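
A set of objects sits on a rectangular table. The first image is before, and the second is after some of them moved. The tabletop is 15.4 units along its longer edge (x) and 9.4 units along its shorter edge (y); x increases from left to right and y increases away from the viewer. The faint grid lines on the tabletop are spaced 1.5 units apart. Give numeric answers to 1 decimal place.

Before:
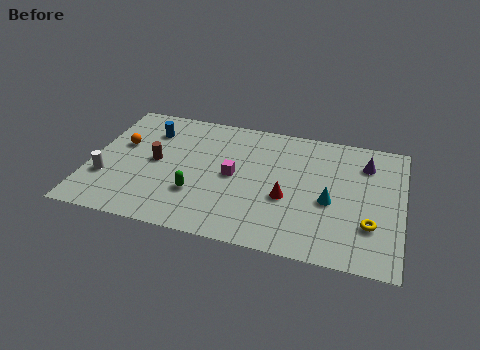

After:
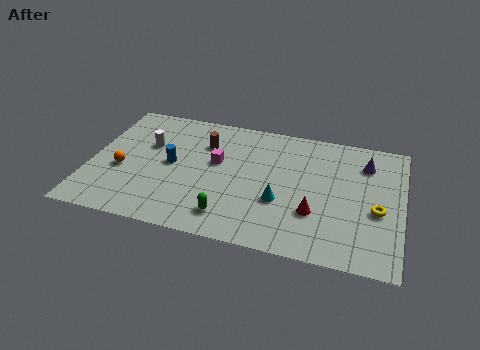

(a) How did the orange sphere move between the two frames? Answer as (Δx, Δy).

(0.2, -1.9)

The orange sphere started near (1.4, 5.7) and ended near (1.6, 3.8).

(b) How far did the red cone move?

1.6

The red cone moved from about (9.8, 3.7) to (11.2, 3.0), a distance of √(1.4² + 0.7²) ≈ 1.6.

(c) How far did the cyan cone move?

2.5

The cyan cone moved from about (11.9, 4.0) to (9.5, 3.4), a distance of √(2.4² + 0.6²) ≈ 2.5.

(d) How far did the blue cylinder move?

2.6

From (2.7, 7.1) to (4.0, 4.8), the blue cylinder covered √(1.3² + 2.3²) ≈ 2.6 units.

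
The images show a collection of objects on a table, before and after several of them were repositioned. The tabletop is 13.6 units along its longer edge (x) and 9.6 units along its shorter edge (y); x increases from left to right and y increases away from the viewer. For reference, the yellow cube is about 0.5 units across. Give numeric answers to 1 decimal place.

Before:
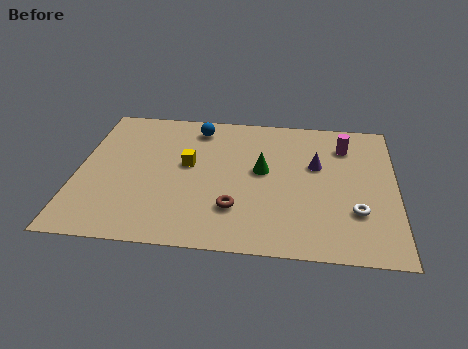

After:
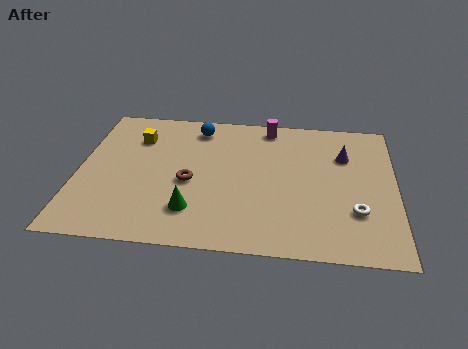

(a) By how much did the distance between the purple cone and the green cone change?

+5.4

They were about 2.4 units apart before and 7.8 after — 5.4 units further apart.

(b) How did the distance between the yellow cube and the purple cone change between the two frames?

+3.5

The distance was about 5.5 in the first image and 9.0 in the second, so they moved 3.5 units further apart.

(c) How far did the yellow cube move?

2.9

The yellow cube moved from about (4.7, 5.4) to (2.4, 7.1), a distance of √(2.3² + 1.7²) ≈ 2.9.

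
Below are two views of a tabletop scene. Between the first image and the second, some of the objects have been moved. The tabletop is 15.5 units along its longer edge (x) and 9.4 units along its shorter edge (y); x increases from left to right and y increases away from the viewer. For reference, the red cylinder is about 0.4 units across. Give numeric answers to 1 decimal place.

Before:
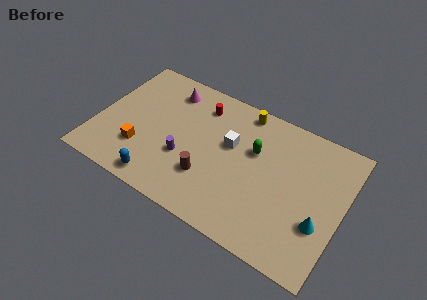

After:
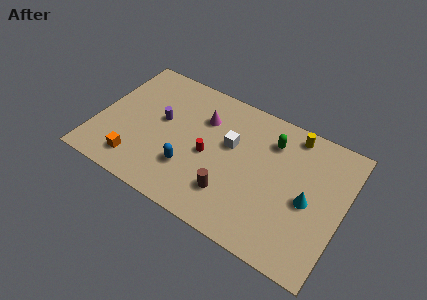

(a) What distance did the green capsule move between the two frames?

1.5

The green capsule was near (9.8, 6.0) before and (10.7, 7.2) after, so it travelled √(0.9² + 1.2²) ≈ 1.5 units.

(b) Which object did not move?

the white cube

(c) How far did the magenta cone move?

2.6

The magenta cone was near (4.0, 7.7) before and (6.4, 6.7) after, so it travelled √(2.4² + 1.0²) ≈ 2.6 units.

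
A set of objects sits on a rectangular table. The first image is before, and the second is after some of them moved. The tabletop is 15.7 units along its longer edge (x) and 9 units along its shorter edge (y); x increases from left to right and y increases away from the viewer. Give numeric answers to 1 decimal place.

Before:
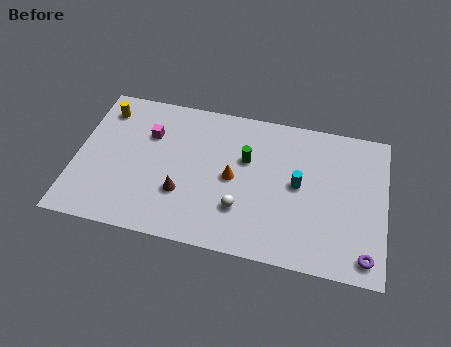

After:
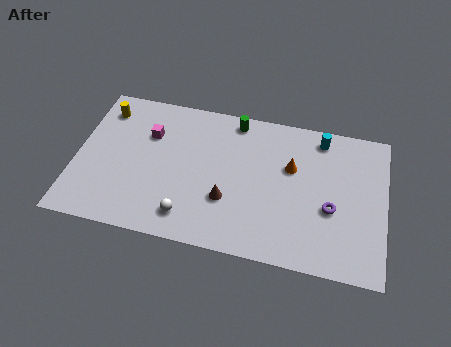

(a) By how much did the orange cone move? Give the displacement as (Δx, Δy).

(2.9, 1.3)

From the two frames, the orange cone sits at roughly (8.0, 4.4) before and (10.9, 5.7) after.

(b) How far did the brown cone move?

2.3

The brown cone was near (5.5, 2.9) before and (7.8, 3.0) after, so it travelled √(2.3² + 0.1²) ≈ 2.3 units.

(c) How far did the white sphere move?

2.8

The white sphere was near (8.5, 2.6) before and (5.9, 1.6) after, so it travelled √(2.6² + 1.0²) ≈ 2.8 units.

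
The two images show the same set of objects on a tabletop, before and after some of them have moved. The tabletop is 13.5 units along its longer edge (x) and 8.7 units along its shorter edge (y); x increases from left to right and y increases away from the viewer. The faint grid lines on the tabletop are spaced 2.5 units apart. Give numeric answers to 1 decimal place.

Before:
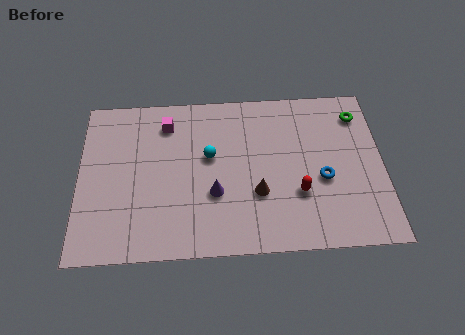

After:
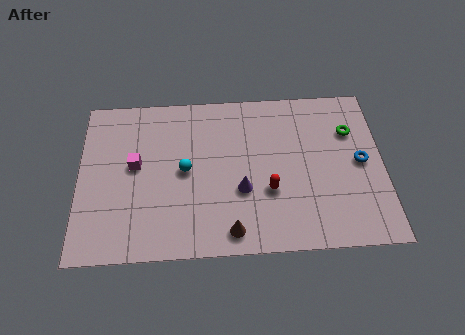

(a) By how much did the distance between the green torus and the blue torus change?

-2.1

Before: roughly 3.8 units apart; after: 1.7. That's 2.1 units closer together.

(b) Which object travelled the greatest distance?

the magenta cube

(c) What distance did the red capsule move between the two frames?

1.3

The red capsule was near (9.7, 2.9) before and (8.4, 3.1) after, so it travelled √(1.3² + 0.2²) ≈ 1.3 units.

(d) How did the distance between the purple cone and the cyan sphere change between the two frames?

+0.8

They were about 2.0 units apart before and 2.8 after — 0.8 units further apart.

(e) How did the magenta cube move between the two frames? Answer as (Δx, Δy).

(-1.4, -2.2)

The magenta cube was at about (3.9, 7.0) and moved to about (2.5, 4.8).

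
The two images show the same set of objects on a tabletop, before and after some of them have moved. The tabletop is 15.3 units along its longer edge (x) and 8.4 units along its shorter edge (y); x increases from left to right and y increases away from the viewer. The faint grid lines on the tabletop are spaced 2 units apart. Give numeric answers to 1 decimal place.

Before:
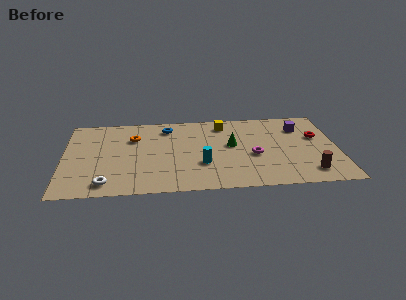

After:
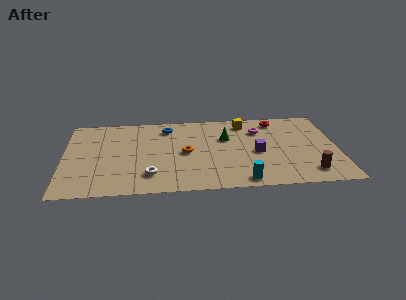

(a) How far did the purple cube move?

3.5

The purple cube was near (13.3, 6.3) before and (10.8, 3.8) after, so it travelled √(2.5² + 2.5²) ≈ 3.5 units.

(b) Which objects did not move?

the brown cylinder and the blue torus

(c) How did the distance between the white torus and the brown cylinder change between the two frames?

-2.4

Before: roughly 11.2 units apart; after: 8.8. That's 2.4 units closer together.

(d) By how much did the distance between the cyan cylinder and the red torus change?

-0.3

The distance was about 6.9 in the first image and 6.6 in the second, so they moved 0.3 units closer together.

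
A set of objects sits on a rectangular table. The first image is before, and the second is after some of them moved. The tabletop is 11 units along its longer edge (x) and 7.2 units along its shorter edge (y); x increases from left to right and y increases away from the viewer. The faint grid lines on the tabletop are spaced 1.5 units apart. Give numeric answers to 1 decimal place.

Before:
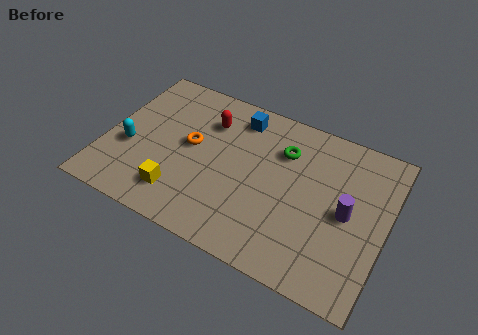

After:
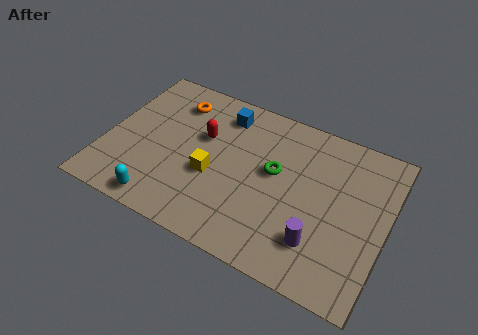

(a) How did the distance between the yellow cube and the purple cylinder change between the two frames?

-2.2

They were about 6.6 units apart before and 4.4 after — 2.2 units closer together.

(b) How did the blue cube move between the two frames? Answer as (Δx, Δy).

(-0.6, -0.1)

From the two frames, the blue cube sits at roughly (4.9, 6.0) before and (4.3, 5.9) after.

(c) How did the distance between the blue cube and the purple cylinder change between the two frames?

+0.7

The distance was about 5.2 in the first image and 5.9 in the second, so they moved 0.7 units further apart.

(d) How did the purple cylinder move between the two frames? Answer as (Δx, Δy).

(-0.9, -1.7)

From the two frames, the purple cylinder sits at roughly (9.5, 3.5) before and (8.6, 1.8) after.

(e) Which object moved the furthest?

the cyan capsule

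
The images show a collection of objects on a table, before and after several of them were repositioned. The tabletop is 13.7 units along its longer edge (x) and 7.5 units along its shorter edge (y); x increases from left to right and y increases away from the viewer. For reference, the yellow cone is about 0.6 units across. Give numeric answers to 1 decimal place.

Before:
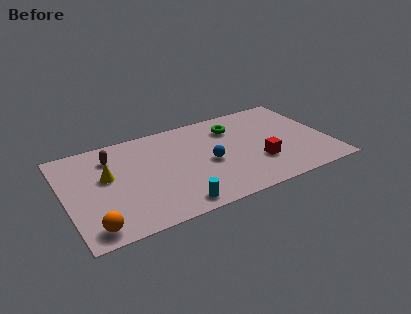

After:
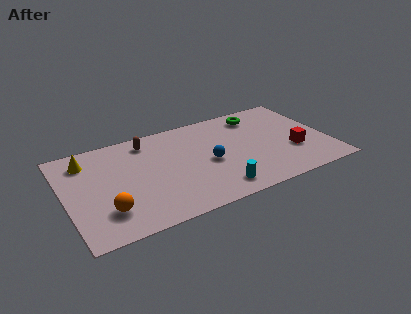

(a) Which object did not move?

the blue sphere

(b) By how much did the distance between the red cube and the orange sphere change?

+1.0

Before: roughly 8.9 units apart; after: 9.9. That's 1.0 units further apart.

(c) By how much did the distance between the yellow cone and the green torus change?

+2.2

Before: roughly 6.9 units apart; after: 9.1. That's 2.2 units further apart.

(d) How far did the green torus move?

1.5

From (9.0, 5.7) to (10.4, 6.2), the green torus covered √(1.4² + 0.5²) ≈ 1.5 units.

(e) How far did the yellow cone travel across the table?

1.8

The yellow cone was near (2.2, 4.4) before and (1.3, 6.0) after, so it travelled √(0.9² + 1.6²) ≈ 1.8 units.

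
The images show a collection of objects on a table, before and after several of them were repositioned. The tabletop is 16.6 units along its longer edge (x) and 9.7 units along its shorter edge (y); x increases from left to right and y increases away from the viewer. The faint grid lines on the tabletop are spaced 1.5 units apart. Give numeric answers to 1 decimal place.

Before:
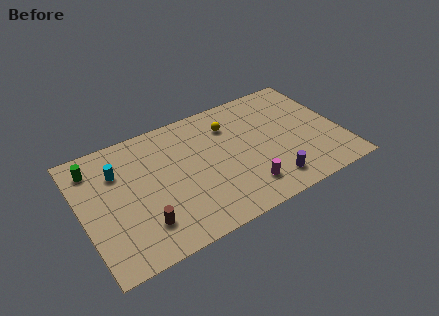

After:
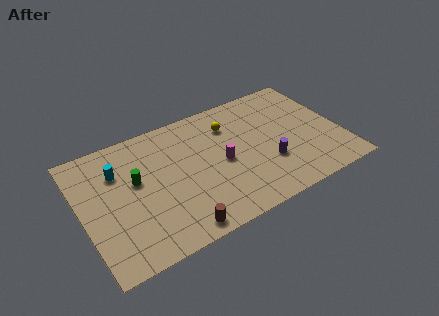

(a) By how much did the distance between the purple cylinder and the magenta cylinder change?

+1.5

Before: roughly 1.6 units apart; after: 3.1. That's 1.5 units further apart.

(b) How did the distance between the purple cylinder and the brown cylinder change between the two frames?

-1.5

The distance was about 8.1 in the first image and 6.6 in the second, so they moved 1.5 units closer together.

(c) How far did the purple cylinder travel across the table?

1.5

The purple cylinder moved from about (11.6, 1.7) to (11.7, 3.2), a distance of √(0.1² + 1.5²) ≈ 1.5.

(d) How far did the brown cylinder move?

2.4

The brown cylinder was near (3.5, 2.3) before and (5.5, 1.0) after, so it travelled √(2.0² + 1.3²) ≈ 2.4 units.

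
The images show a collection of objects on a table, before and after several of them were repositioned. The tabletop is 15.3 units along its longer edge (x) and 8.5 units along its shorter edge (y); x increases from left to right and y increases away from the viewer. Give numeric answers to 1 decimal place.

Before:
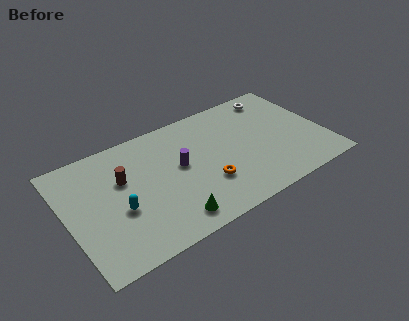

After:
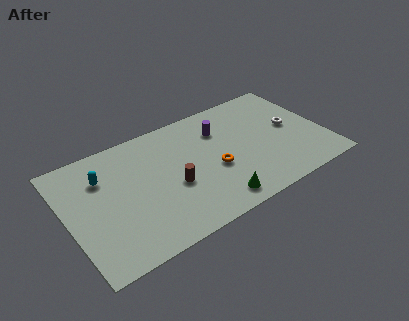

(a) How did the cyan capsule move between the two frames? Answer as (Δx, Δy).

(-0.6, 2.7)

The cyan capsule was at about (2.9, 3.4) and moved to about (2.3, 6.1).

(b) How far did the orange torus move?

1.0

The orange torus moved from about (8.0, 2.7) to (8.6, 3.5), a distance of √(0.6² + 0.8²) ≈ 1.0.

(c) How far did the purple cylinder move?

3.1

The purple cylinder moved from about (6.7, 4.7) to (9.4, 6.2), a distance of √(2.7² + 1.5²) ≈ 3.1.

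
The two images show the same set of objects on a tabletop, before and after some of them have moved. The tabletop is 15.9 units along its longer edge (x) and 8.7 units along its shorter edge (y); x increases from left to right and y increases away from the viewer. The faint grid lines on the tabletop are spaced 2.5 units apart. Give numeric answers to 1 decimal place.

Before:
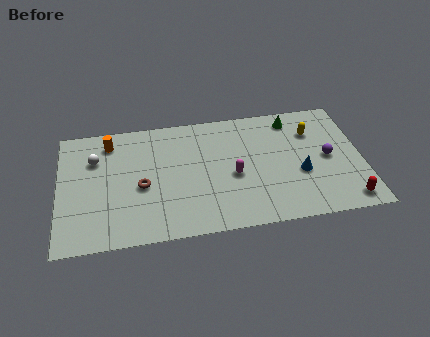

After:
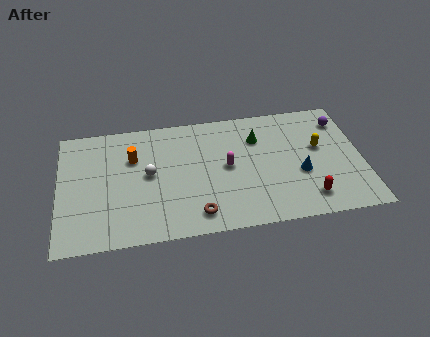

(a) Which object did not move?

the blue cone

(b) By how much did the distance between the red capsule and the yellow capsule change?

-1.8

They were about 5.4 units apart before and 3.6 after — 1.8 units closer together.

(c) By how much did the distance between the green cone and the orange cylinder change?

-3.1

They were about 9.7 units apart before and 6.6 after — 3.1 units closer together.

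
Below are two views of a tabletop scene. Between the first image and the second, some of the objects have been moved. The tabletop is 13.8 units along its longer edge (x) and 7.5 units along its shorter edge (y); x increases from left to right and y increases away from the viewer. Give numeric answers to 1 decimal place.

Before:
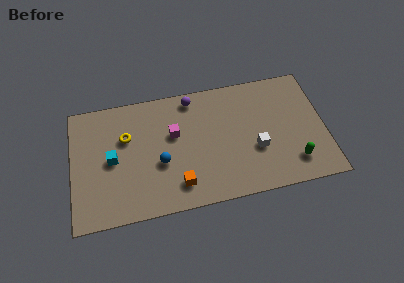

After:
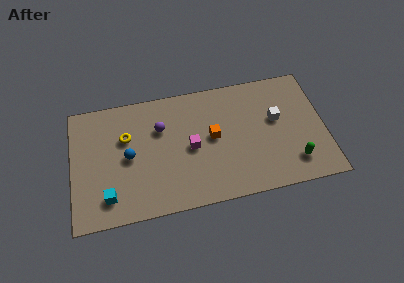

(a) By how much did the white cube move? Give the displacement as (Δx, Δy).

(1.2, 1.6)

The white cube was at about (10.0, 2.8) and moved to about (11.2, 4.4).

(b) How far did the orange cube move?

3.2

The orange cube moved from about (5.7, 1.5) to (7.7, 4.0), a distance of √(2.0² + 2.5²) ≈ 3.2.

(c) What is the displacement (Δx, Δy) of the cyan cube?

(-0.3, -2.2)

The cyan cube started near (2.2, 3.7) and ended near (1.9, 1.5).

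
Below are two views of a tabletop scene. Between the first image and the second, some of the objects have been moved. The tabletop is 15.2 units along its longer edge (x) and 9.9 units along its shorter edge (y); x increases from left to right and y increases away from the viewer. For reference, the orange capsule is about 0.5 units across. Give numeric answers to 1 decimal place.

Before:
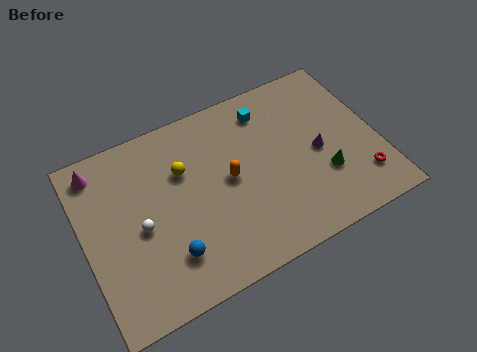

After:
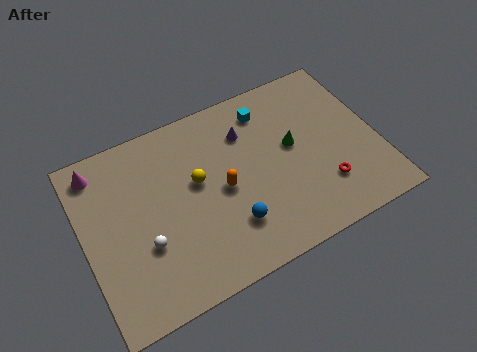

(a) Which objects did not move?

the cyan cube and the magenta cone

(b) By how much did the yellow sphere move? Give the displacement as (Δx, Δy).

(0.6, -0.9)

The yellow sphere started near (5.3, 6.6) and ended near (5.9, 5.7).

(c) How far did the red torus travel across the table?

1.9

The red torus moved from about (14.0, 2.2) to (12.1, 2.6), a distance of √(1.9² + 0.4²) ≈ 1.9.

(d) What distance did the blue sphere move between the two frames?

3.2

The blue sphere was near (4.0, 2.4) before and (7.2, 2.6) after, so it travelled √(3.2² + 0.2²) ≈ 3.2 units.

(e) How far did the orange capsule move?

0.6

The orange capsule was near (7.5, 5.1) before and (7.1, 4.7) after, so it travelled √(0.4² + 0.4²) ≈ 0.6 units.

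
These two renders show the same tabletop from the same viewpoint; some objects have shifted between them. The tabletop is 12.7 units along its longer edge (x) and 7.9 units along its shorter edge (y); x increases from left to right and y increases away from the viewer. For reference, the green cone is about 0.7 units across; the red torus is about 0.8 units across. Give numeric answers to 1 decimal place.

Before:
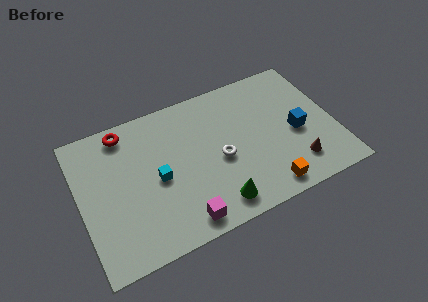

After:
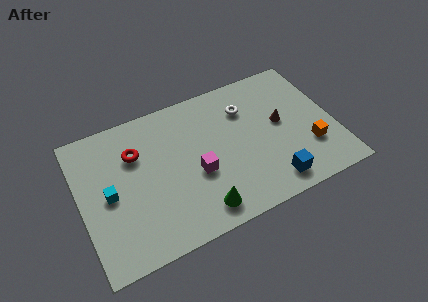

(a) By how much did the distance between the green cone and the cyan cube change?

+1.3

They were about 3.6 units apart before and 4.9 after — 1.3 units further apart.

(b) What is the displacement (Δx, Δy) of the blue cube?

(-1.6, -2.3)

From the two frames, the blue cube sits at roughly (10.8, 3.5) before and (9.2, 1.2) after.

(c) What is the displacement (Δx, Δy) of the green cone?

(-0.8, 0.0)

The green cone was at about (6.4, 1.2) and moved to about (5.6, 1.2).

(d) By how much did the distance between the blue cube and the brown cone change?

+1.4

Before: roughly 1.8 units apart; after: 3.2. That's 1.4 units further apart.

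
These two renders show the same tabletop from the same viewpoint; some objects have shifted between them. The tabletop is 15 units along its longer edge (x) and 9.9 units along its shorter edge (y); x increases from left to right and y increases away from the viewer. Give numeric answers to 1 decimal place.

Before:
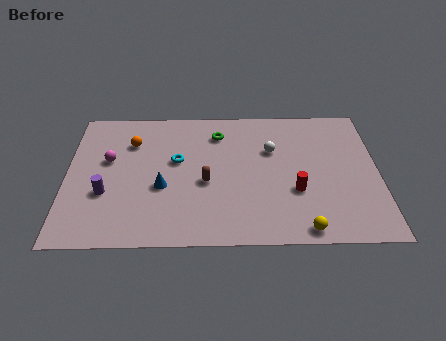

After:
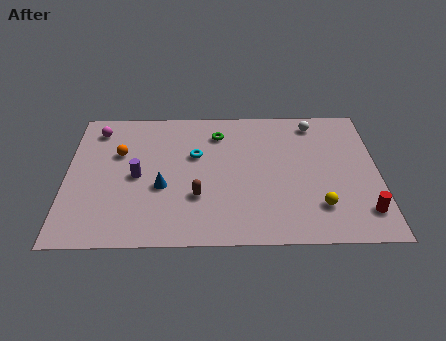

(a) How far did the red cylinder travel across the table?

3.5

The red cylinder moved from about (11.0, 3.5) to (14.2, 2.0), a distance of √(3.2² + 1.5²) ≈ 3.5.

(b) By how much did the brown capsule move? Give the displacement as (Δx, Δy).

(-0.4, -1.0)

The brown capsule was at about (6.7, 4.2) and moved to about (6.3, 3.2).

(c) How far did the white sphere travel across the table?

2.9

The white sphere moved from about (9.9, 6.5) to (12.0, 8.5), a distance of √(2.1² + 2.0²) ≈ 2.9.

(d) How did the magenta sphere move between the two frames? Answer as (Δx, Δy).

(-0.6, 2.3)

The magenta sphere was at about (2.0, 5.9) and moved to about (1.4, 8.2).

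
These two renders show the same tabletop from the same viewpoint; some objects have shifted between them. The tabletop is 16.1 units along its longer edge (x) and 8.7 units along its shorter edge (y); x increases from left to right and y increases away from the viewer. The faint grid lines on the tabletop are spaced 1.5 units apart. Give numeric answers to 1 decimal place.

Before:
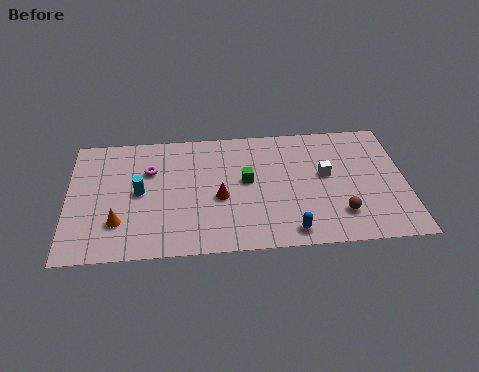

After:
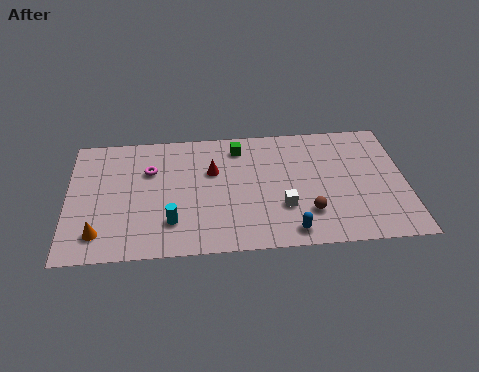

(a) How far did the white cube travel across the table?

3.0

The white cube moved from about (12.3, 4.9) to (10.2, 2.8), a distance of √(2.1² + 2.1²) ≈ 3.0.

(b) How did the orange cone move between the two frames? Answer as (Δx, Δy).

(-0.9, -0.7)

From the two frames, the orange cone sits at roughly (2.4, 2.4) before and (1.5, 1.7) after.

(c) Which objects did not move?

the blue capsule and the magenta torus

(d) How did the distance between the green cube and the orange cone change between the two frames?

+2.1

They were about 6.6 units apart before and 8.7 after — 2.1 units further apart.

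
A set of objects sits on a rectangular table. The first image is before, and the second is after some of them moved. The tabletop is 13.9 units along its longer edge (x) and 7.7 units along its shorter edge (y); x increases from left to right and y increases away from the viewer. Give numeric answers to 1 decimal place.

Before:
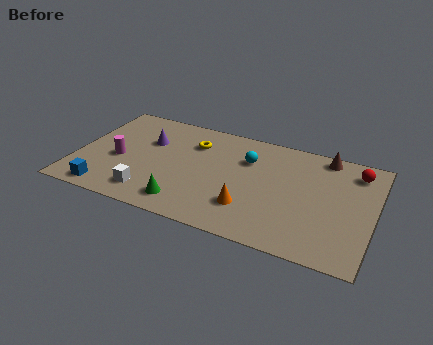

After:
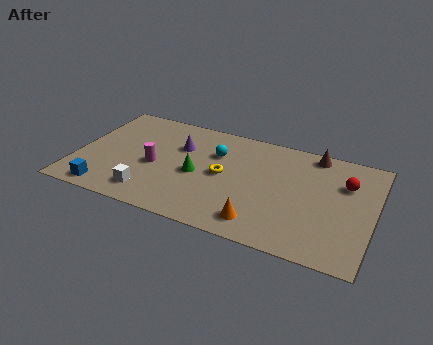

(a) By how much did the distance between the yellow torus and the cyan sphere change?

-1.1

They were about 2.6 units apart before and 1.5 after — 1.1 units closer together.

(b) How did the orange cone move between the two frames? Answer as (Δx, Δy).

(0.6, -0.8)

The orange cone started near (8.3, 2.1) and ended near (8.9, 1.3).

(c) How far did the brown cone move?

0.5

The brown cone moved from about (11.4, 6.9) to (10.9, 6.9), a distance of √(0.5² + 0.0²) ≈ 0.5.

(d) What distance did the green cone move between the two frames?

2.2

From (5.4, 1.3) to (5.7, 3.5), the green cone covered √(0.3² + 2.2²) ≈ 2.2 units.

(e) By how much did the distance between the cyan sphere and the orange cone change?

+1.4

They were about 3.3 units apart before and 4.7 after — 1.4 units further apart.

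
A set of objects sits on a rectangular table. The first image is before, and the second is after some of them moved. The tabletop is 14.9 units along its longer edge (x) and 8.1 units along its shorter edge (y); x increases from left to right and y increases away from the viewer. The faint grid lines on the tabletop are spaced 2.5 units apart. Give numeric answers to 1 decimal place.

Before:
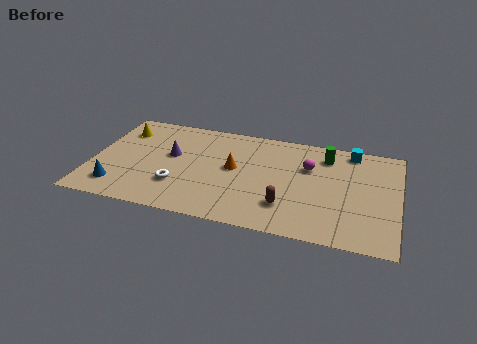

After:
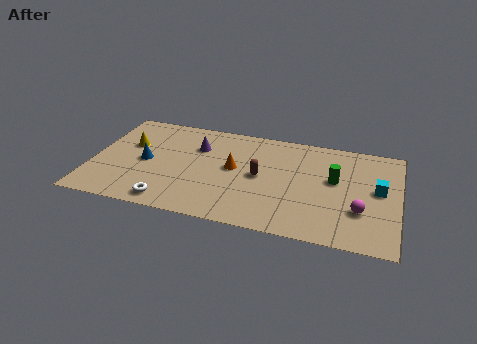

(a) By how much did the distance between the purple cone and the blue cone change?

-0.9

They were about 3.9 units apart before and 3.0 after — 0.9 units closer together.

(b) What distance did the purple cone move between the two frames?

1.6

The purple cone was near (3.8, 4.7) before and (5.0, 5.7) after, so it travelled √(1.2² + 1.0²) ≈ 1.6 units.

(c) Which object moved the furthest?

the magenta sphere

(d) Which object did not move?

the orange cone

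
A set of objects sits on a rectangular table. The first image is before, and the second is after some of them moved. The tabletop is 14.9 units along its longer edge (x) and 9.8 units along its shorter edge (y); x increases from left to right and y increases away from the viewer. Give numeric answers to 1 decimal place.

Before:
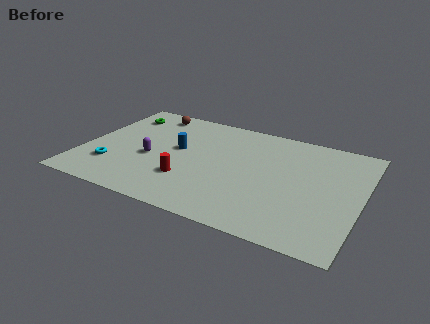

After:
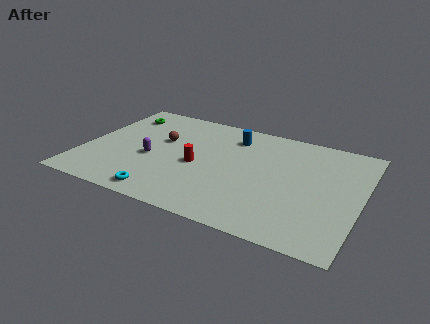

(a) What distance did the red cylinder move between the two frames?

1.5

From (5.9, 2.9) to (6.2, 4.4), the red cylinder covered √(0.3² + 1.5²) ≈ 1.5 units.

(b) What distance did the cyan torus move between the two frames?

3.4

The cyan torus moved from about (1.8, 2.6) to (4.8, 1.1), a distance of √(3.0² + 1.5²) ≈ 3.4.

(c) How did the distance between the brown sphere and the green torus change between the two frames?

+1.4

They were about 1.7 units apart before and 3.1 after — 1.4 units further apart.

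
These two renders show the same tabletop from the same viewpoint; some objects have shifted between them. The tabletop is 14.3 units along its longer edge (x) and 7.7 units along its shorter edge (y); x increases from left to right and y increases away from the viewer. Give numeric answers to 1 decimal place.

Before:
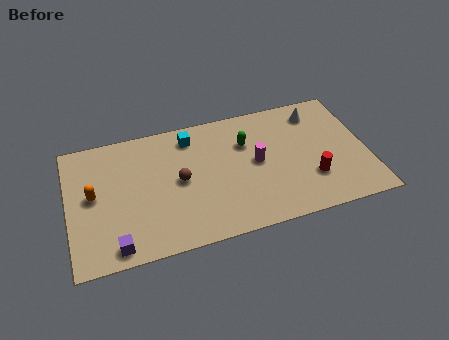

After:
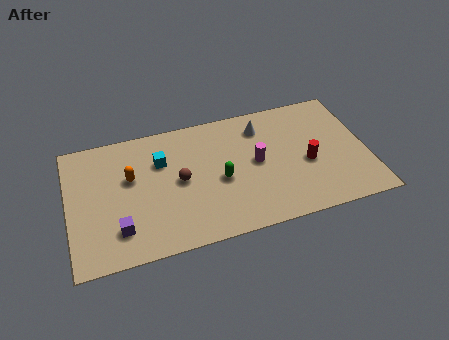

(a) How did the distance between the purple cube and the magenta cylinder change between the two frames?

-0.5

They were about 7.6 units apart before and 7.1 after — 0.5 units closer together.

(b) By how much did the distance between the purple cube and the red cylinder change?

-0.3

Before: roughly 9.5 units apart; after: 9.2. That's 0.3 units closer together.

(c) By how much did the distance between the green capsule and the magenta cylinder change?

+0.5

Before: roughly 1.4 units apart; after: 1.9. That's 0.5 units further apart.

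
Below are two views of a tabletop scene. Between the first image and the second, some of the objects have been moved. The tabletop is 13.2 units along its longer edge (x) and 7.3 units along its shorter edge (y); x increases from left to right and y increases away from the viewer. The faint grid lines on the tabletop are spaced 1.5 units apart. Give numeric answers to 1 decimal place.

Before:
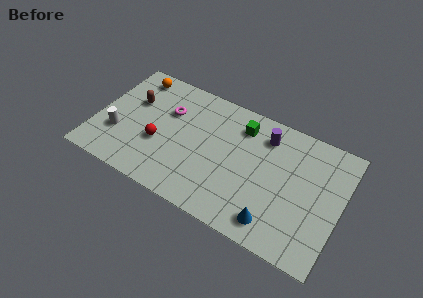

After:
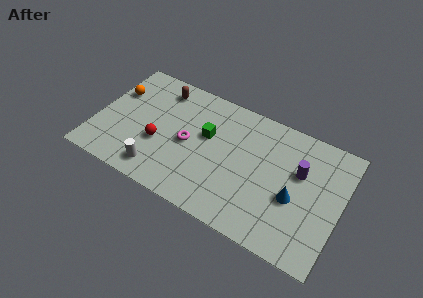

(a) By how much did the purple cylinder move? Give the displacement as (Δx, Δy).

(2.0, -1.2)

The purple cylinder started near (8.9, 5.8) and ended near (10.9, 4.6).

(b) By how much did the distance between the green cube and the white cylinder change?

-3.3

The distance was about 7.2 in the first image and 3.9 in the second, so they moved 3.3 units closer together.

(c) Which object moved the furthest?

the white cylinder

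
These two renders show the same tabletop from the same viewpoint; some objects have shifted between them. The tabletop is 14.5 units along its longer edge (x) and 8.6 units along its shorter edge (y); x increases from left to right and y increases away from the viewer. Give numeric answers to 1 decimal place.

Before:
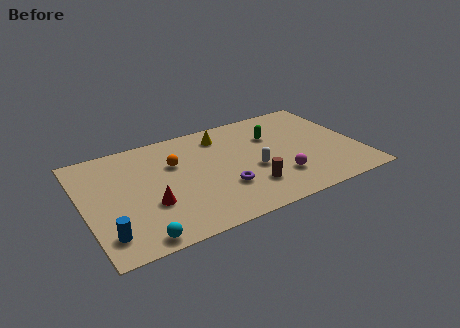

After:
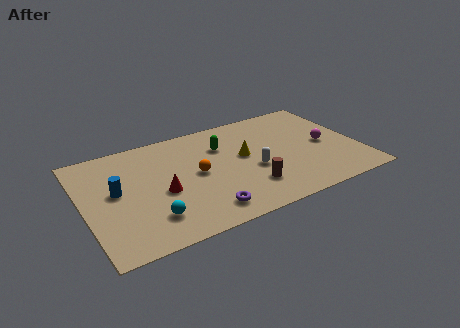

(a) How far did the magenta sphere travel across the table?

3.3

The magenta sphere moved from about (10.0, 2.3) to (12.8, 4.1), a distance of √(2.8² + 1.8²) ≈ 3.3.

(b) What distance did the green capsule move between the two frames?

2.7

From (10.2, 5.9) to (7.5, 6.1), the green capsule covered √(2.7² + 0.2²) ≈ 2.7 units.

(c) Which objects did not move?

the white capsule and the brown cylinder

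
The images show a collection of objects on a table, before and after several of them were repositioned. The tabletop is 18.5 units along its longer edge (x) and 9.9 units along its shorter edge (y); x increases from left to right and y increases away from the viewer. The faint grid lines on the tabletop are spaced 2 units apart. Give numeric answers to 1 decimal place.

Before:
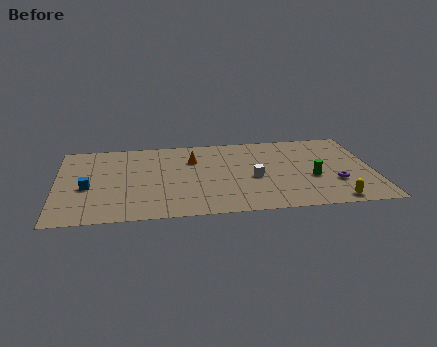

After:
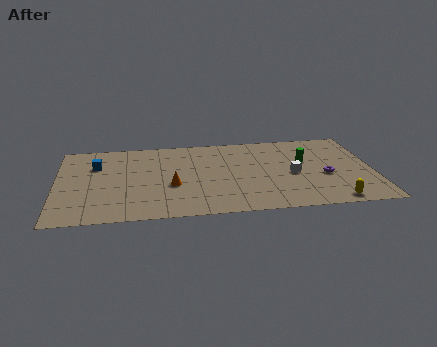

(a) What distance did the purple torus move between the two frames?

1.0

From (16.2, 3.2) to (15.7, 4.1), the purple torus covered √(0.5² + 0.9²) ≈ 1.0 units.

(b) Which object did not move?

the yellow capsule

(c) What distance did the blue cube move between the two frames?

2.7

The blue cube was near (1.8, 4.2) before and (2.3, 6.9) after, so it travelled √(0.5² + 2.7²) ≈ 2.7 units.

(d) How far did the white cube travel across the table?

2.3

The white cube moved from about (11.5, 4.3) to (13.8, 4.5), a distance of √(2.3² + 0.2²) ≈ 2.3.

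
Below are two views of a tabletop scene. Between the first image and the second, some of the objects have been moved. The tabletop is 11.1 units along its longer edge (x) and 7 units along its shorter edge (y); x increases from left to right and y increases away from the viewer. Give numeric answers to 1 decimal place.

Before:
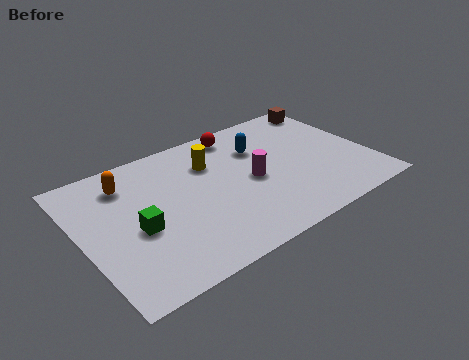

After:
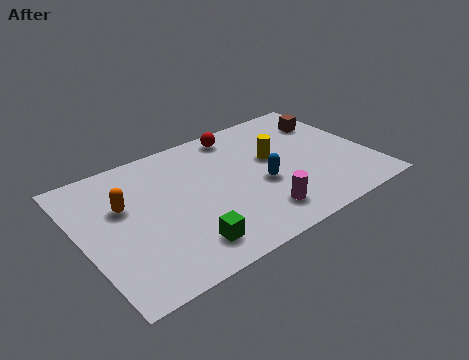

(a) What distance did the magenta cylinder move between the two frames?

1.9

The magenta cylinder moved from about (6.5, 3.3) to (6.4, 1.4), a distance of √(0.1² + 1.9²) ≈ 1.9.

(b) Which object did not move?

the red sphere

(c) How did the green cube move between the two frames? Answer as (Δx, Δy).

(1.5, -1.7)

The green cube started near (2.0, 3.0) and ended near (3.5, 1.3).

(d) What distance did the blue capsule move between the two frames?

2.0

The blue capsule was near (7.1, 4.9) before and (6.8, 2.9) after, so it travelled √(0.3² + 2.0²) ≈ 2.0 units.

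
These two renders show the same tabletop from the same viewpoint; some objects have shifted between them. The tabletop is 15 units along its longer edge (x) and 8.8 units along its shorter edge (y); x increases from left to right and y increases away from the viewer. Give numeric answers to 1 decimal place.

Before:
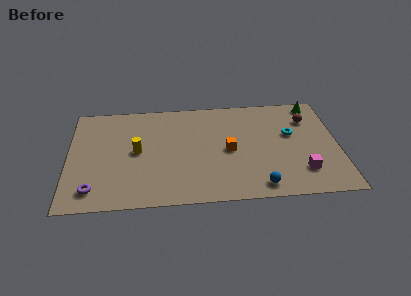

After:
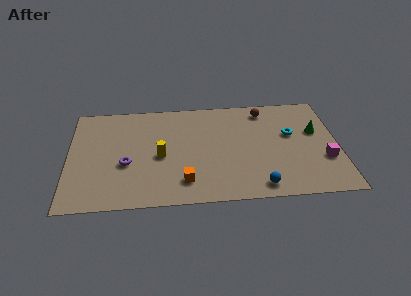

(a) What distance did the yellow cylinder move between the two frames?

1.4

The yellow cylinder moved from about (3.8, 4.5) to (5.1, 4.0), a distance of √(1.3² + 0.5²) ≈ 1.4.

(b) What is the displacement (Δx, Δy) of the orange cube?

(-2.5, -2.4)

The orange cube was at about (8.9, 4.2) and moved to about (6.4, 1.8).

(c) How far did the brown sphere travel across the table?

2.6

The brown sphere moved from about (13.4, 6.5) to (11.0, 7.5), a distance of √(2.4² + 1.0²) ≈ 2.6.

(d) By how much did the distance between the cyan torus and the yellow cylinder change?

-1.2

The distance was about 8.6 in the first image and 7.4 in the second, so they moved 1.2 units closer together.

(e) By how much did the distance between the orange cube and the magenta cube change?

+3.4

Before: roughly 4.5 units apart; after: 7.9. That's 3.4 units further apart.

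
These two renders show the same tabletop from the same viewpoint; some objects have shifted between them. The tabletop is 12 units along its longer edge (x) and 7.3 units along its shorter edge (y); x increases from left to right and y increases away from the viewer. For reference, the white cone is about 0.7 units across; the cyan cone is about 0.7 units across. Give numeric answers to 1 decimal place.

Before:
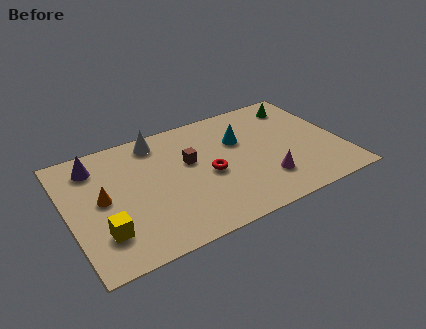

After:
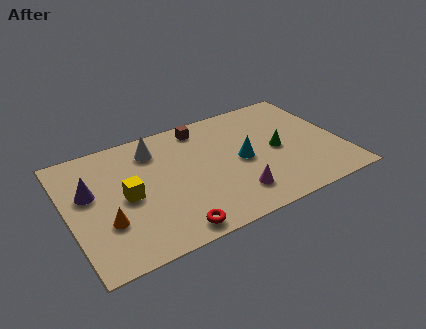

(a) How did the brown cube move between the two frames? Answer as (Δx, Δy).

(0.8, 1.9)

The brown cube started near (5.4, 4.4) and ended near (6.2, 6.3).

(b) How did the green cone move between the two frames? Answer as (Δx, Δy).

(-1.4, -2.5)

The green cone started near (10.6, 6.0) and ended near (9.2, 3.5).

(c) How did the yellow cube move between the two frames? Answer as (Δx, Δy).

(1.2, 1.6)

The yellow cube started near (1.3, 1.9) and ended near (2.5, 3.5).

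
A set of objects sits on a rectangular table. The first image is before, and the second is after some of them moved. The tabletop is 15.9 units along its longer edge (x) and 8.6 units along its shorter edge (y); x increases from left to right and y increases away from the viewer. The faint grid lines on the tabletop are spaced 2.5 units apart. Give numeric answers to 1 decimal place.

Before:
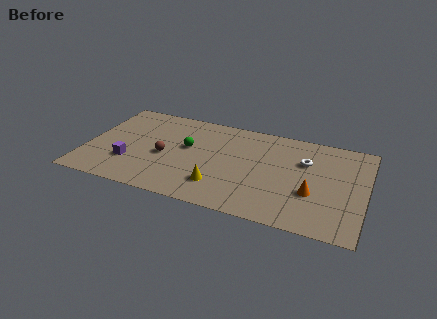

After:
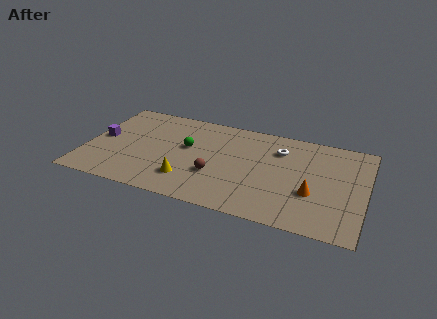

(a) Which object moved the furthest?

the brown sphere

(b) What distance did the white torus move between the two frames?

1.6

The white torus moved from about (12.4, 5.8) to (10.9, 6.4), a distance of √(1.5² + 0.6²) ≈ 1.6.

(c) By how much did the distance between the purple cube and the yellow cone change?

+0.5

They were about 5.2 units apart before and 5.7 after — 0.5 units further apart.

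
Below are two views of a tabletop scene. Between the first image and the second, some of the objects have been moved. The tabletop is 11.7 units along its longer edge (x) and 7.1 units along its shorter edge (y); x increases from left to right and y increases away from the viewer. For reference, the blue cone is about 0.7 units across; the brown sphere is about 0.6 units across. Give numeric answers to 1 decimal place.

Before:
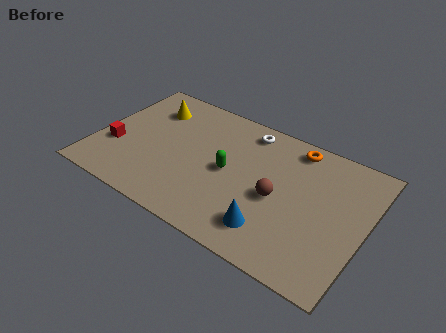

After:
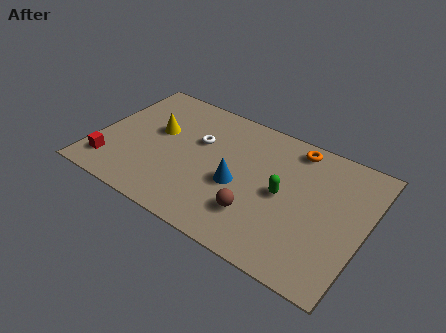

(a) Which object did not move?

the orange torus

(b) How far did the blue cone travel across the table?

2.3

From (8.0, 1.5) to (6.3, 3.0), the blue cone covered √(1.7² + 1.5²) ≈ 2.3 units.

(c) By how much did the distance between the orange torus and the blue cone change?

-0.9

They were about 4.7 units apart before and 3.8 after — 0.9 units closer together.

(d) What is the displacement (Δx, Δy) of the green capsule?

(2.4, 0.0)

The green capsule started near (5.8, 3.5) and ended near (8.2, 3.5).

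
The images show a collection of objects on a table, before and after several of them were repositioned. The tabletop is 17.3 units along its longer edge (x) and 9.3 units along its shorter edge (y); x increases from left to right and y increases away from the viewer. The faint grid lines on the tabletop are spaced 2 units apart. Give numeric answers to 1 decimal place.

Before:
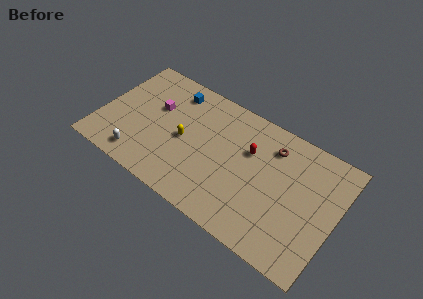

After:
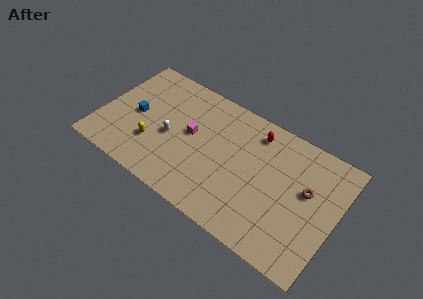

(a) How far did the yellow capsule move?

2.6

The yellow capsule moved from about (6.2, 4.4) to (4.1, 2.9), a distance of √(2.1² + 1.5²) ≈ 2.6.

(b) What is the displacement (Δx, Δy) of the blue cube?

(-2.3, -3.2)

The blue cube was at about (4.8, 7.7) and moved to about (2.5, 4.5).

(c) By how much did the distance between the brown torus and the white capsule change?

-0.7

The distance was about 10.7 in the first image and 10.0 in the second, so they moved 0.7 units closer together.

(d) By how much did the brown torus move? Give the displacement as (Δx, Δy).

(2.8, -1.8)

The brown torus started near (12.3, 7.3) and ended near (15.1, 5.5).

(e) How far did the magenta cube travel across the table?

2.9

The magenta cube moved from about (3.8, 5.8) to (6.6, 5.1), a distance of √(2.8² + 0.7²) ≈ 2.9.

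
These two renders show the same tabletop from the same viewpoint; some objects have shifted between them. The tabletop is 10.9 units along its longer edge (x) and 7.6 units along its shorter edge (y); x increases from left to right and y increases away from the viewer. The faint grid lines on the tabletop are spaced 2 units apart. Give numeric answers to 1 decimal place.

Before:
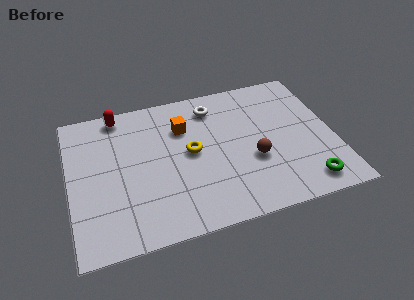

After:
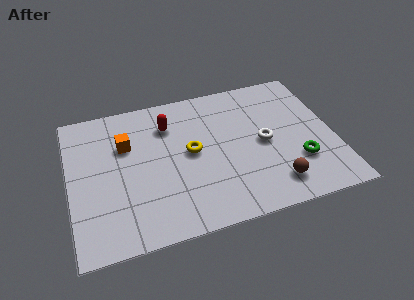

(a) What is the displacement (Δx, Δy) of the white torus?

(1.9, -2.5)

The white torus was at about (6.1, 6.2) and moved to about (8.0, 3.7).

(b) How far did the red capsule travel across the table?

2.3

The red capsule was near (2.2, 6.8) before and (4.2, 5.7) after, so it travelled √(2.0² + 1.1²) ≈ 2.3 units.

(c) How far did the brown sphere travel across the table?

1.7

From (7.5, 2.9) to (8.2, 1.4), the brown sphere covered √(0.7² + 1.5²) ≈ 1.7 units.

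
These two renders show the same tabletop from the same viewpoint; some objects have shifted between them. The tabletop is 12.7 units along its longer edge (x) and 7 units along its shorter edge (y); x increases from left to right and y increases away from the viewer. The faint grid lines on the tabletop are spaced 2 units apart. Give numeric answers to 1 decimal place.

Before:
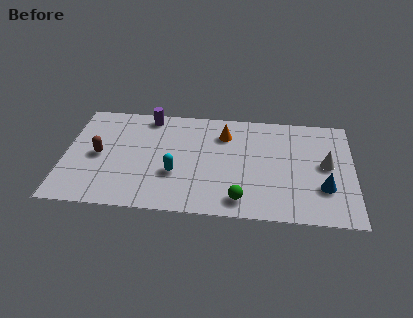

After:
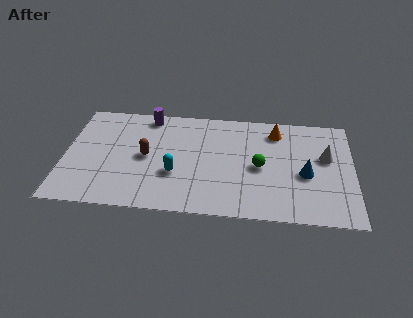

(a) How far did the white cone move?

0.5

The white cone moved from about (11.5, 3.7) to (11.5, 4.2), a distance of √(0.0² + 0.5²) ≈ 0.5.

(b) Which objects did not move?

the cyan capsule and the purple cylinder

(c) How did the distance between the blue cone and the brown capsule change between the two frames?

-3.0

The distance was about 10.0 in the first image and 7.0 in the second, so they moved 3.0 units closer together.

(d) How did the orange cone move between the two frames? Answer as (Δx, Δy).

(2.3, 0.4)

The orange cone was at about (7.0, 5.3) and moved to about (9.3, 5.7).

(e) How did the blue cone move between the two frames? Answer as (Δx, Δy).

(-0.8, 0.8)

From the two frames, the blue cone sits at roughly (11.4, 2.2) before and (10.6, 3.0) after.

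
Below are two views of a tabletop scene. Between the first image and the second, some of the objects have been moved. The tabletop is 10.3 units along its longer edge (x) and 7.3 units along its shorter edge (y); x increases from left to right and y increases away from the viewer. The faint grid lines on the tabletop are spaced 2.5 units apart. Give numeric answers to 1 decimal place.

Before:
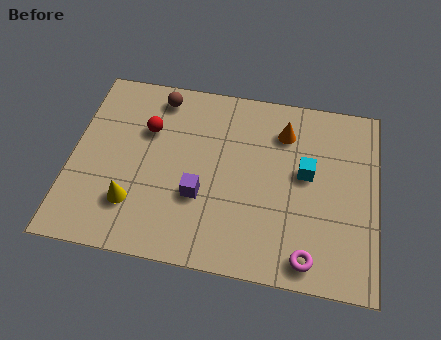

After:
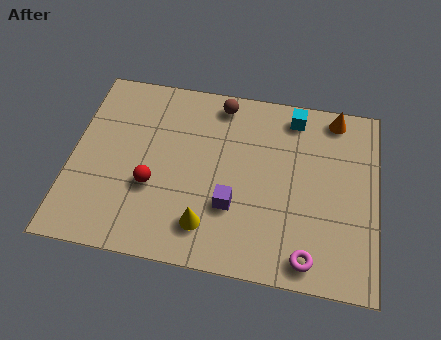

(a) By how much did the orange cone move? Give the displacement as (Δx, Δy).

(1.7, 0.9)

The orange cone was at about (7.1, 5.6) and moved to about (8.8, 6.5).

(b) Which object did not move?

the magenta torus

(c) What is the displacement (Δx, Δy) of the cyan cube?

(-0.5, 2.2)

From the two frames, the cyan cube sits at roughly (7.9, 4.1) before and (7.4, 6.3) after.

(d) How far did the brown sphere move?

2.1

The brown sphere moved from about (2.8, 6.3) to (4.9, 6.4), a distance of √(2.1² + 0.1²) ≈ 2.1.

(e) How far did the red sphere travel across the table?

2.2

The red sphere moved from about (2.5, 4.9) to (2.8, 2.7), a distance of √(0.3² + 2.2²) ≈ 2.2.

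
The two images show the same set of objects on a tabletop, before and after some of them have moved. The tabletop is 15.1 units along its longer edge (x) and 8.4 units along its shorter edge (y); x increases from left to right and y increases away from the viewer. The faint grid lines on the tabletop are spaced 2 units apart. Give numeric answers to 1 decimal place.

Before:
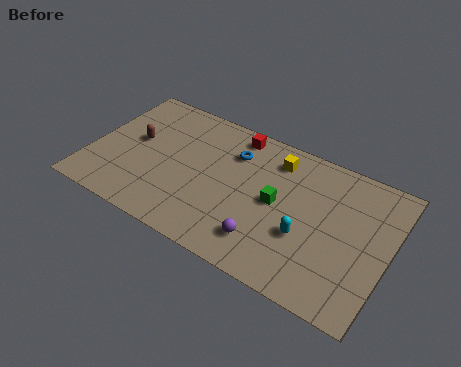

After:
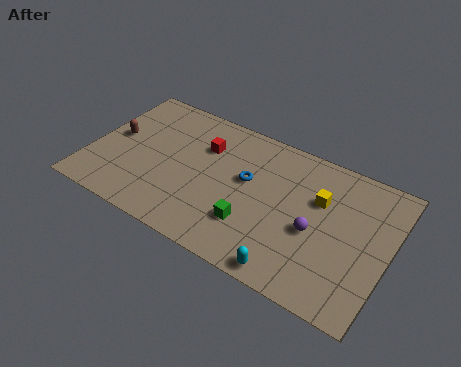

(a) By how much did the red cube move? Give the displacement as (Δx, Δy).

(-1.4, -1.5)

The red cube started near (6.9, 7.4) and ended near (5.5, 5.9).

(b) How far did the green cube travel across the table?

2.1

The green cube was near (9.5, 4.3) before and (8.5, 2.4) after, so it travelled √(1.0² + 1.9²) ≈ 2.1 units.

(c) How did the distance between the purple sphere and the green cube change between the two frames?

+0.7

They were about 2.5 units apart before and 3.2 after — 0.7 units further apart.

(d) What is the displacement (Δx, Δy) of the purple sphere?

(2.2, 1.8)

From the two frames, the purple sphere sits at roughly (9.3, 1.8) before and (11.5, 3.6) after.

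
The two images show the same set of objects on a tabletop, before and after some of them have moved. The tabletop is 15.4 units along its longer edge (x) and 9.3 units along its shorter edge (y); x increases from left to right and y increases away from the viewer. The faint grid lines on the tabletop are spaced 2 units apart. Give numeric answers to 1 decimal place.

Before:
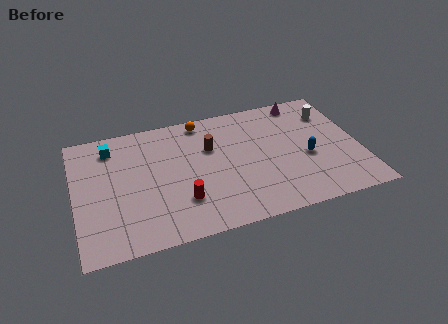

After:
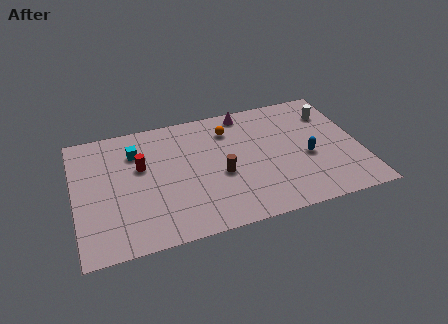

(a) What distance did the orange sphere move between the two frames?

1.8

The orange sphere was near (7.1, 8.3) before and (8.5, 7.2) after, so it travelled √(1.4² + 1.1²) ≈ 1.8 units.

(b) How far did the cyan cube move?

1.5

The cyan cube was near (2.1, 7.6) before and (3.4, 6.9) after, so it travelled √(1.3² + 0.7²) ≈ 1.5 units.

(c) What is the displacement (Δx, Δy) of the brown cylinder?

(0.4, -2.2)

The brown cylinder was at about (7.4, 6.1) and moved to about (7.8, 3.9).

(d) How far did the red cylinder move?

3.7

The red cylinder was near (5.6, 2.6) before and (3.6, 5.7) after, so it travelled √(2.0² + 3.1²) ≈ 3.7 units.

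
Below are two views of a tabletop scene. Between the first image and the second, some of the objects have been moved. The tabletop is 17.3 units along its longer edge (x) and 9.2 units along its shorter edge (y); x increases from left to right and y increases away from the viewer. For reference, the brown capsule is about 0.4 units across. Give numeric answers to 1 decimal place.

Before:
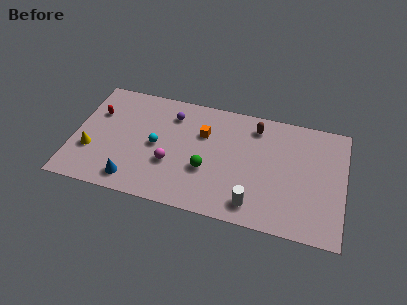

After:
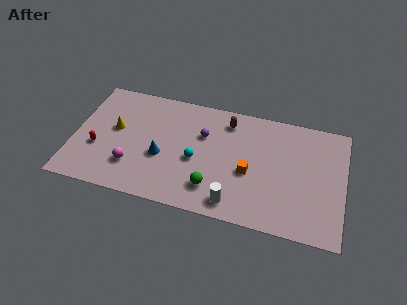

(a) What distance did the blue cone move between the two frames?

2.9

The blue cone was near (4.0, 1.4) before and (5.7, 3.7) after, so it travelled √(1.7² + 2.3²) ≈ 2.9 units.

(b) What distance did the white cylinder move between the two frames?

1.2

From (11.7, 1.5) to (10.5, 1.3), the white cylinder covered √(1.2² + 0.2²) ≈ 1.2 units.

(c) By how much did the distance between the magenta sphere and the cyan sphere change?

+2.7

They were about 1.6 units apart before and 4.3 after — 2.7 units further apart.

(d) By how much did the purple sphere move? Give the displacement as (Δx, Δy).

(2.1, -1.1)

The purple sphere was at about (6.1, 7.2) and moved to about (8.2, 6.1).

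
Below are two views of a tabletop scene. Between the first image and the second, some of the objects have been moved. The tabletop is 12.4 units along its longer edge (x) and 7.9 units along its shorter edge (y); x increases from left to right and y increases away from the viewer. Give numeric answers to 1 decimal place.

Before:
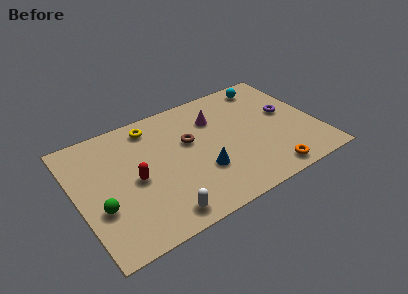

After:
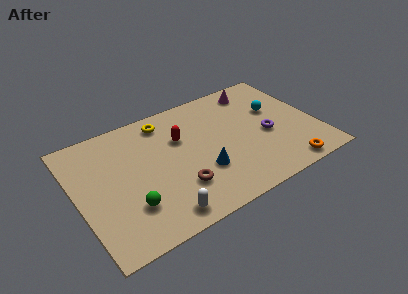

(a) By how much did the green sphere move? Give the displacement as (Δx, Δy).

(1.4, -0.6)

The green sphere was at about (1.0, 2.8) and moved to about (2.4, 2.2).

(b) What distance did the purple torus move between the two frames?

1.6

From (11.0, 4.4) to (9.8, 3.4), the purple torus covered √(1.2² + 1.0²) ≈ 1.6 units.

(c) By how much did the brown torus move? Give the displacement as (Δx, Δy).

(-1.0, -2.6)

The brown torus started near (5.9, 4.8) and ended near (4.9, 2.2).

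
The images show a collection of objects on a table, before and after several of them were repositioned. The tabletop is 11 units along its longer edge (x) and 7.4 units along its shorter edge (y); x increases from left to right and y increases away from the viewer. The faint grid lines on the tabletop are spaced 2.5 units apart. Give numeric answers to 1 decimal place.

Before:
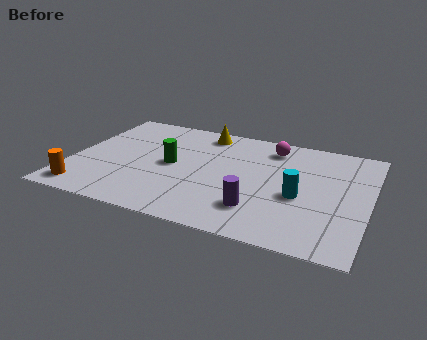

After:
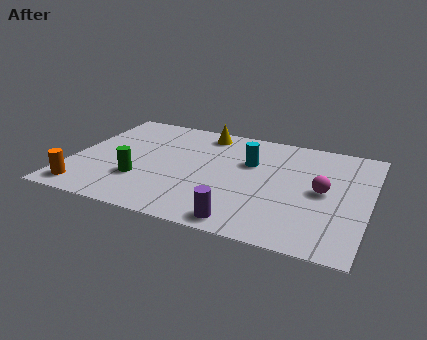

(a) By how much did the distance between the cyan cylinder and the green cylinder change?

-0.3

Before: roughly 4.8 units apart; after: 4.5. That's 0.3 units closer together.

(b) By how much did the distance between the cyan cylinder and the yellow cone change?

-2.6

They were about 5.1 units apart before and 2.5 after — 2.6 units closer together.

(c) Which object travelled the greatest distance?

the magenta sphere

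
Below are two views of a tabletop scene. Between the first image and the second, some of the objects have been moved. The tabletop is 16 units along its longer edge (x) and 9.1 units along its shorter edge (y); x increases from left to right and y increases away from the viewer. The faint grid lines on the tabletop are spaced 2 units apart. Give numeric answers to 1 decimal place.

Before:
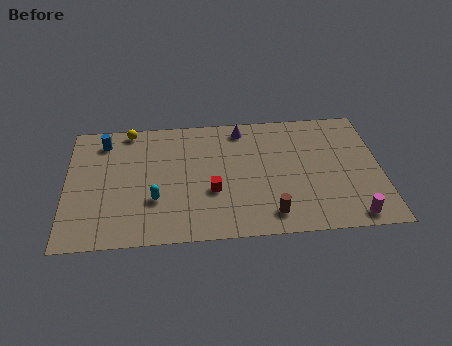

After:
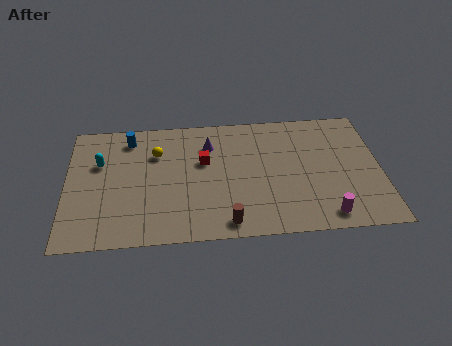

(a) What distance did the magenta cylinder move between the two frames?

1.3

The magenta cylinder moved from about (14.4, 1.0) to (13.1, 1.2), a distance of √(1.3² + 0.2²) ≈ 1.3.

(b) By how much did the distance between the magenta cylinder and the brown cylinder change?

+0.9

They were about 4.1 units apart before and 5.0 after — 0.9 units further apart.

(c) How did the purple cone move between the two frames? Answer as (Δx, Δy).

(-1.7, -1.1)

The purple cone started near (9.0, 7.9) and ended near (7.3, 6.8).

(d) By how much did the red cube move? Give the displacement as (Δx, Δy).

(-0.4, 2.2)

The red cube was at about (7.4, 3.4) and moved to about (7.0, 5.6).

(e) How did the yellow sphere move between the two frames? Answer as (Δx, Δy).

(1.4, -1.9)

The yellow sphere was at about (3.2, 8.3) and moved to about (4.6, 6.4).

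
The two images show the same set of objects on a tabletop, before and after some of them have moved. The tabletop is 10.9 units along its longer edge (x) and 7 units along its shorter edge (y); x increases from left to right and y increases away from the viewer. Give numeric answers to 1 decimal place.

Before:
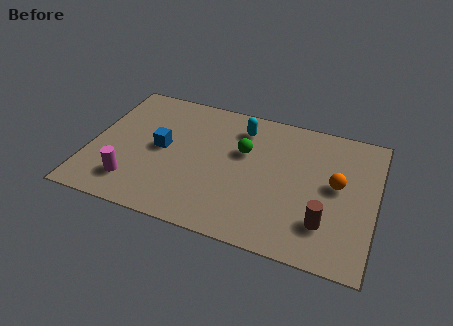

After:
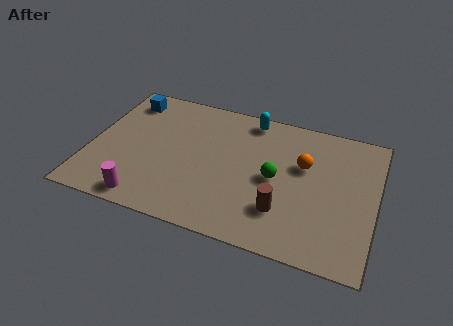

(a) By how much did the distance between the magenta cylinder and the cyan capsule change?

+0.8

The distance was about 5.6 in the first image and 6.4 in the second, so they moved 0.8 units further apart.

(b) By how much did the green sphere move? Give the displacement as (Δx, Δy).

(1.3, -1.0)

The green sphere was at about (5.8, 4.4) and moved to about (7.1, 3.4).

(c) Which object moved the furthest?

the blue cube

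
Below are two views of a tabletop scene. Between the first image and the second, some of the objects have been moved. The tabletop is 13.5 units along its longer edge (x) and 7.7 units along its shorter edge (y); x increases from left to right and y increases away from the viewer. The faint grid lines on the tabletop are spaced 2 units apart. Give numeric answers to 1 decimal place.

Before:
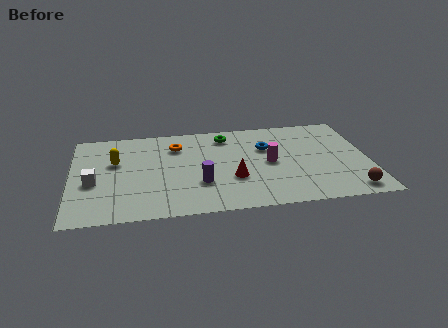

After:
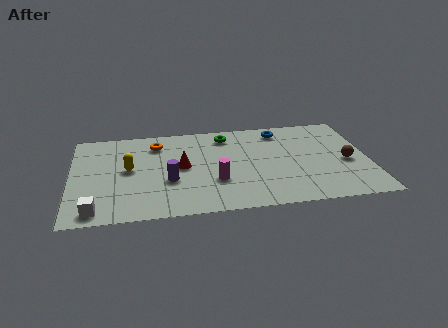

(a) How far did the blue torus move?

1.6

The blue torus moved from about (8.9, 5.1) to (9.6, 6.5), a distance of √(0.7² + 1.4²) ≈ 1.6.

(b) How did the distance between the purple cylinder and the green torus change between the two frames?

+0.3

The distance was about 4.1 in the first image and 4.4 in the second, so they moved 0.3 units further apart.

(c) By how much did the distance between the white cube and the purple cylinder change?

-1.0

They were about 4.9 units apart before and 3.9 after — 1.0 units closer together.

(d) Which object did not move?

the green torus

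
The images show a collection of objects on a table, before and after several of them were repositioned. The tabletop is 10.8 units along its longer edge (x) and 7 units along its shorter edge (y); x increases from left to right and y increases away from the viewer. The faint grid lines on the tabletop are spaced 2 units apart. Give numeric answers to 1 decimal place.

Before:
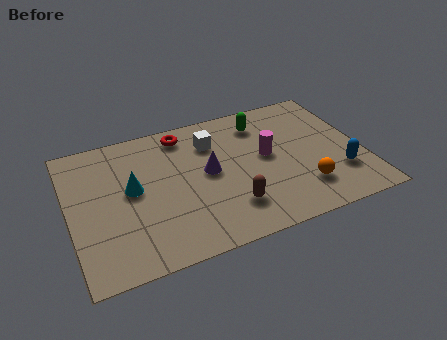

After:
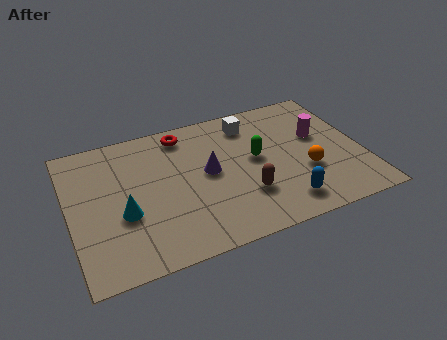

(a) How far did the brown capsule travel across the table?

0.7

From (5.7, 1.7) to (6.3, 2.1), the brown capsule covered √(0.6² + 0.4²) ≈ 0.7 units.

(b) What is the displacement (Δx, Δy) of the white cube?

(1.5, 0.5)

From the two frames, the white cube sits at roughly (5.4, 5.2) before and (6.9, 5.7) after.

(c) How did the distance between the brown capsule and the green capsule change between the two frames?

-2.4

Before: roughly 4.2 units apart; after: 1.8. That's 2.4 units closer together.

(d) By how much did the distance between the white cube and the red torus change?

+1.2

The distance was about 1.3 in the first image and 2.5 in the second, so they moved 1.2 units further apart.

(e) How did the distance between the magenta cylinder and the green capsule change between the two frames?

+0.6

They were about 1.8 units apart before and 2.4 after — 0.6 units further apart.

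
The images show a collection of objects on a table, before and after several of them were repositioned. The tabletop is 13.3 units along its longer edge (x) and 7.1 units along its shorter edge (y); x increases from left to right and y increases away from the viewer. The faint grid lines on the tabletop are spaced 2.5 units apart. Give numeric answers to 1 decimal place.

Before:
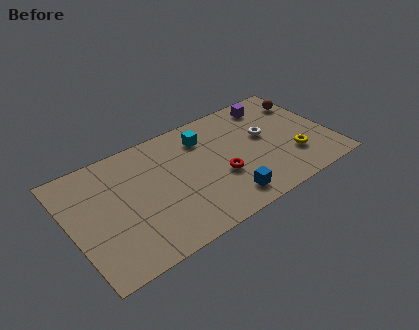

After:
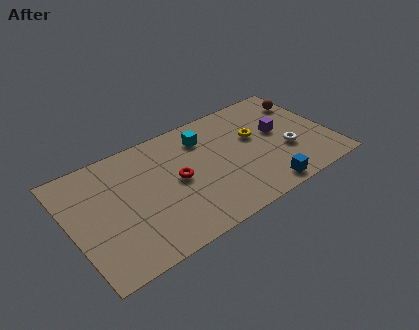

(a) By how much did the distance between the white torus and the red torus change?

+2.7

Before: roughly 3.0 units apart; after: 5.7. That's 2.7 units further apart.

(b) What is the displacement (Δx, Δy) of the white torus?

(0.9, -1.5)

The white torus was at about (10.1, 4.1) and moved to about (11.0, 2.6).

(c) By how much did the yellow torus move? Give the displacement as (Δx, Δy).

(-1.6, 2.2)

From the two frames, the yellow torus sits at roughly (11.2, 2.1) before and (9.6, 4.3) after.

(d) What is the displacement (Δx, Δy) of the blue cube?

(1.9, -0.4)

The blue cube started near (7.5, 1.2) and ended near (9.4, 0.8).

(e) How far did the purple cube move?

2.0

The purple cube moved from about (10.8, 6.0) to (10.8, 4.0), a distance of √(0.0² + 2.0²) ≈ 2.0.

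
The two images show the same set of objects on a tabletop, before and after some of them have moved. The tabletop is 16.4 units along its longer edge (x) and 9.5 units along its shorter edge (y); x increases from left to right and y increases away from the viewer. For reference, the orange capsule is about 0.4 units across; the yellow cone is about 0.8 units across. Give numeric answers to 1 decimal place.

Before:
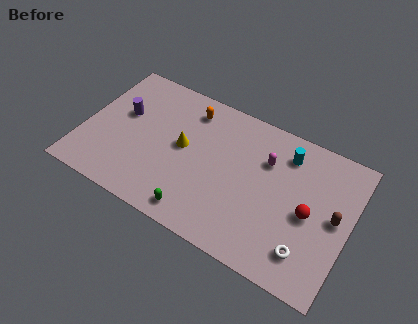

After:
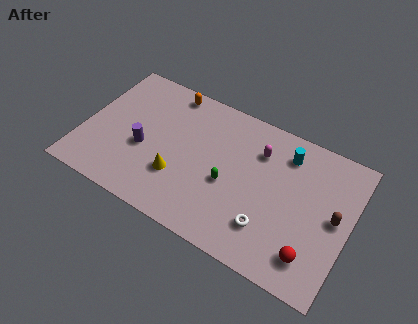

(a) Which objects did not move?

the cyan cylinder and the brown capsule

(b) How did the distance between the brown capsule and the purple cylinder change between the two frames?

-1.6

The distance was about 13.3 in the first image and 11.7 in the second, so they moved 1.6 units closer together.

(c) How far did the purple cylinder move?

2.4

From (2.2, 5.7) to (3.8, 3.9), the purple cylinder covered √(1.6² + 1.8²) ≈ 2.4 units.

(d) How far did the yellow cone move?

2.1

The yellow cone moved from about (6.1, 5.1) to (6.1, 3.0), a distance of √(0.0² + 2.1²) ≈ 2.1.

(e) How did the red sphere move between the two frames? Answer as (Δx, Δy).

(0.5, -2.5)

The red sphere was at about (14.0, 4.4) and moved to about (14.5, 1.9).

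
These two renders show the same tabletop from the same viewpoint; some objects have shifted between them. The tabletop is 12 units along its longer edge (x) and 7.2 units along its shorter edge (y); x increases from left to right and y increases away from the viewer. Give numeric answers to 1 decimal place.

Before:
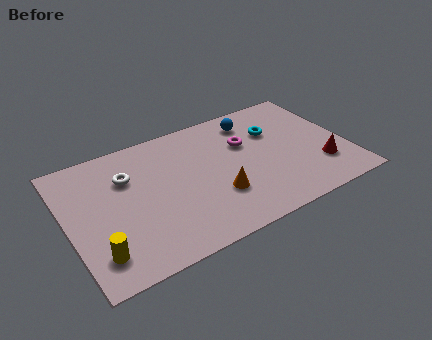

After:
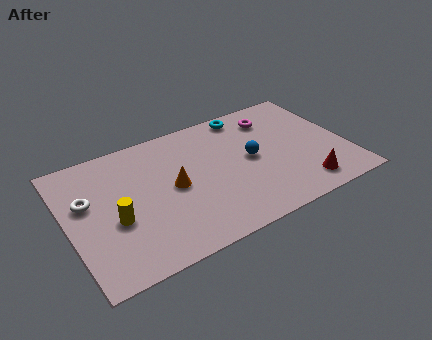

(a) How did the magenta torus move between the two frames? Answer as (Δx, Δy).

(1.4, 1.0)

The magenta torus started near (7.8, 4.7) and ended near (9.2, 5.7).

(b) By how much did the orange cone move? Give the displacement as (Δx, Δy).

(-1.7, 1.3)

The orange cone started near (6.2, 2.3) and ended near (4.5, 3.6).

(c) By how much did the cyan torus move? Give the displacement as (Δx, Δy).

(-1.0, 1.5)

The cyan torus started near (9.1, 4.9) and ended near (8.1, 6.4).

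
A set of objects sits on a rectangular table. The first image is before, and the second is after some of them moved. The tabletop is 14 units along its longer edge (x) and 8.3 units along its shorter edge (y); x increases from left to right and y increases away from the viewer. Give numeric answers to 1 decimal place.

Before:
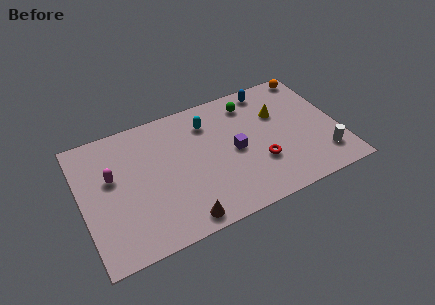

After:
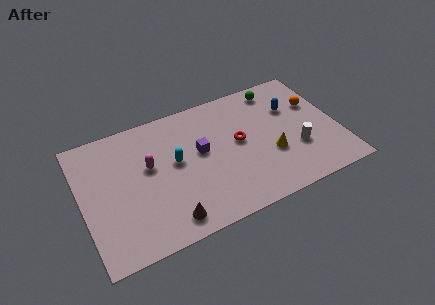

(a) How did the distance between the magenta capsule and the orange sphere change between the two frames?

-2.4

They were about 11.7 units apart before and 9.3 after — 2.4 units closer together.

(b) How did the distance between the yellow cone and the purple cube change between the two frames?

+1.1

The distance was about 3.0 in the first image and 4.1 in the second, so they moved 1.1 units further apart.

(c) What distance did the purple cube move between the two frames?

1.9

From (8.3, 4.0) to (6.5, 4.7), the purple cube covered √(1.8² + 0.7²) ≈ 1.9 units.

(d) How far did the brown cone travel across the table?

0.8

The brown cone moved from about (5.0, 0.9) to (4.3, 1.2), a distance of √(0.7² + 0.3²) ≈ 0.8.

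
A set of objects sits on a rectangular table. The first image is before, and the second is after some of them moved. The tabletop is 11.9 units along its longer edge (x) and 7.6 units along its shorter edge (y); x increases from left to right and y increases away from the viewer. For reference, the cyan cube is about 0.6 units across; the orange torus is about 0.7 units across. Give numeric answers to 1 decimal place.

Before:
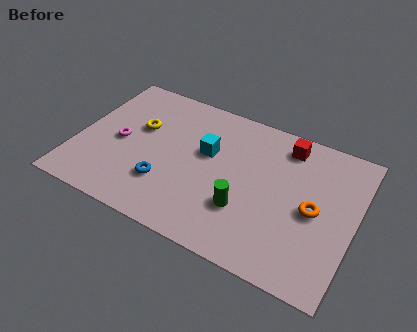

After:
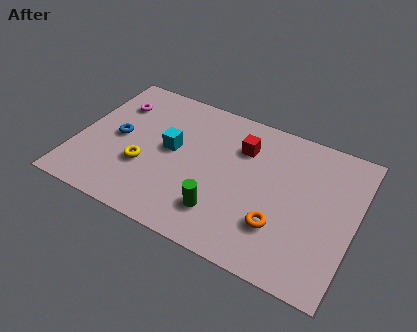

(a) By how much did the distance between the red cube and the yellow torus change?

-1.6

Before: roughly 6.4 units apart; after: 4.8. That's 1.6 units closer together.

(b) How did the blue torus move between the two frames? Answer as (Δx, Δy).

(-2.3, 1.6)

The blue torus was at about (4.0, 2.2) and moved to about (1.7, 3.8).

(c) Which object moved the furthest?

the blue torus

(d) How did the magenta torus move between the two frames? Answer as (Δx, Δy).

(-0.5, 2.0)

From the two frames, the magenta torus sits at roughly (1.8, 3.6) before and (1.3, 5.6) after.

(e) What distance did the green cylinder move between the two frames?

1.1

The green cylinder moved from about (7.4, 2.4) to (6.5, 1.8), a distance of √(0.9² + 0.6²) ≈ 1.1.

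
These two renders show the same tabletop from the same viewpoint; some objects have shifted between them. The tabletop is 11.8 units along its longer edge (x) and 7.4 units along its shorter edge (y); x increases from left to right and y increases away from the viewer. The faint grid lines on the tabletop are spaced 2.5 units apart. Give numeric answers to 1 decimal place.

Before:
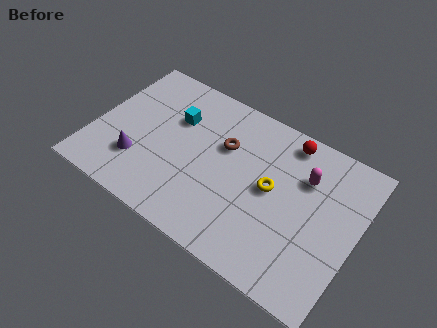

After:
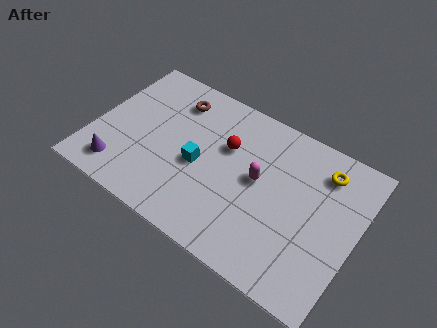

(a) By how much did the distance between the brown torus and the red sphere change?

-0.3

The distance was about 3.1 in the first image and 2.8 in the second, so they moved 0.3 units closer together.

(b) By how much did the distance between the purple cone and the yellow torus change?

+3.6

They were about 6.1 units apart before and 9.7 after — 3.6 units further apart.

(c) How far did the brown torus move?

2.7

The brown torus was near (5.7, 4.8) before and (3.2, 5.9) after, so it travelled √(2.5² + 1.1²) ≈ 2.7 units.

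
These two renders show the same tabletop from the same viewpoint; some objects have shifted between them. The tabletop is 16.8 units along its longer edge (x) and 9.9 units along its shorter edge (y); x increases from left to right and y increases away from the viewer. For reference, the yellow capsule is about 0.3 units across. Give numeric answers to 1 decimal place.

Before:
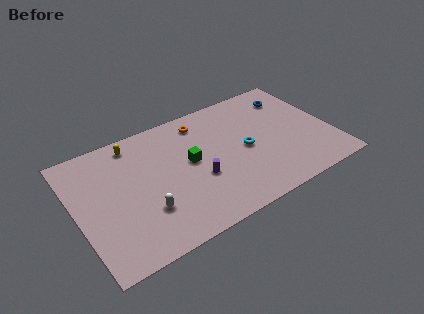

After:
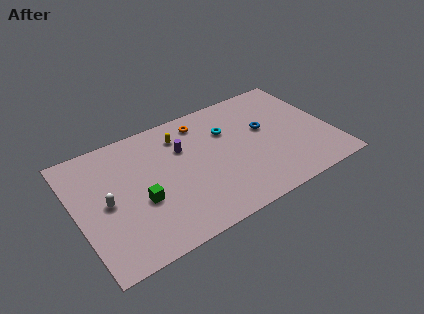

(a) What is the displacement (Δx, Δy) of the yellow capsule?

(3.0, -0.8)

The yellow capsule was at about (4.2, 8.6) and moved to about (7.2, 7.8).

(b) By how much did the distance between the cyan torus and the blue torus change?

-2.2

Before: roughly 4.8 units apart; after: 2.6. That's 2.2 units closer together.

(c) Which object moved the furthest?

the green cube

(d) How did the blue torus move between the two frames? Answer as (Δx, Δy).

(-2.2, -2.0)

The blue torus was at about (14.8, 7.8) and moved to about (12.6, 5.8).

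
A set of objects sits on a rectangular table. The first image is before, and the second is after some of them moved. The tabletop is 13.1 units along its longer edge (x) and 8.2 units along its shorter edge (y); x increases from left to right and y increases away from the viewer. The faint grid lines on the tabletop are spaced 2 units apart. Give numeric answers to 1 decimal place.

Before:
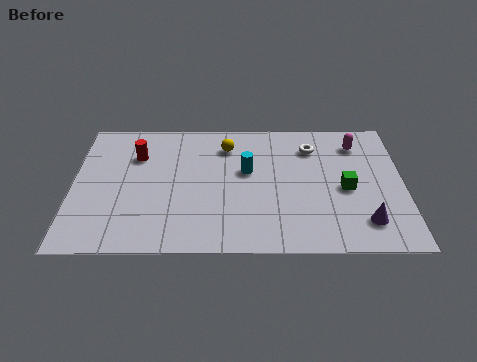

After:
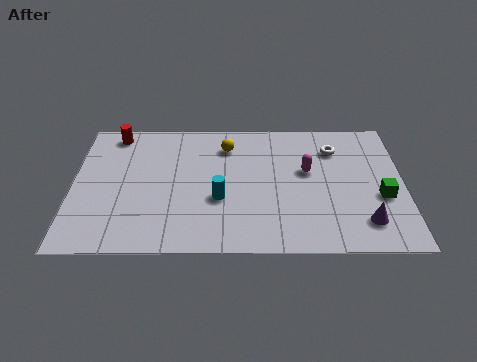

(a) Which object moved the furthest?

the magenta capsule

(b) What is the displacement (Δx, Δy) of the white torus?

(0.9, -0.1)

The white torus started near (9.5, 6.3) and ended near (10.4, 6.2).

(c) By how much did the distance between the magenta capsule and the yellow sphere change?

-1.6

The distance was about 5.2 in the first image and 3.6 in the second, so they moved 1.6 units closer together.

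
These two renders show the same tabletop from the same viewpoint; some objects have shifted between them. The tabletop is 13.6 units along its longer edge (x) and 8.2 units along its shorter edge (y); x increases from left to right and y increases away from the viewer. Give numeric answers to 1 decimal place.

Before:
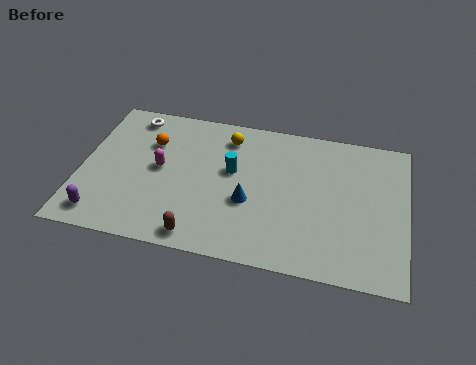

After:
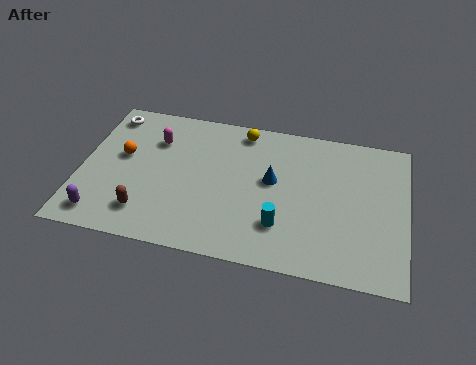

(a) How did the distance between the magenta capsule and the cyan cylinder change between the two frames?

+3.6

The distance was about 3.0 in the first image and 6.6 in the second, so they moved 3.6 units further apart.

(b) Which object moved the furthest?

the cyan cylinder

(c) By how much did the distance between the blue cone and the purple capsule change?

+1.4

They were about 6.3 units apart before and 7.7 after — 1.4 units further apart.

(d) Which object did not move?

the purple capsule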